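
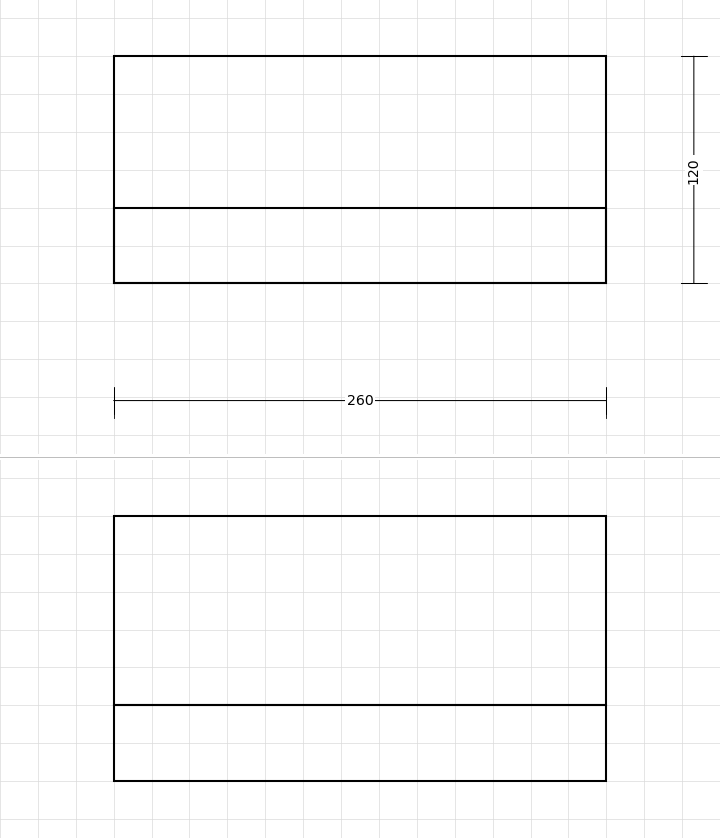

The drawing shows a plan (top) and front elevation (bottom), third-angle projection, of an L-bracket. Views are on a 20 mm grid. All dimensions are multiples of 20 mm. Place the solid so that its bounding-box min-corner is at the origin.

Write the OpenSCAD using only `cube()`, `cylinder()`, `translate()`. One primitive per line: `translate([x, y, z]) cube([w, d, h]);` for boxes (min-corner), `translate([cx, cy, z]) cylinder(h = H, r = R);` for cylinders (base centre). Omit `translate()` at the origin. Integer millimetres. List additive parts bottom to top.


cube([260, 120, 40]);
translate([0, 0, 40]) cube([260, 40, 100]);


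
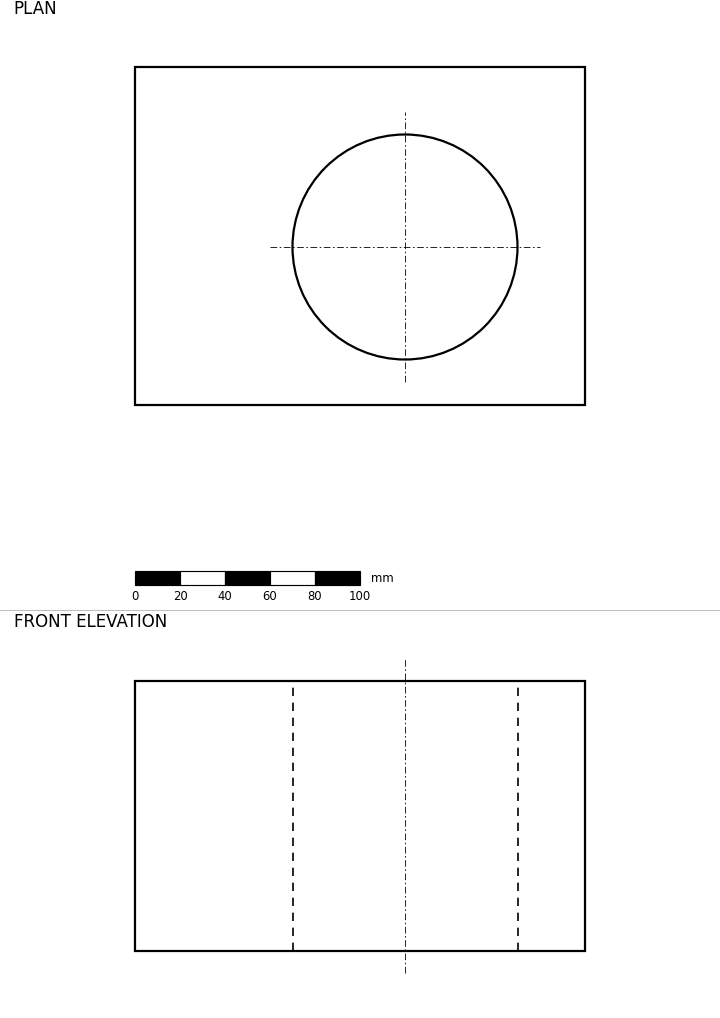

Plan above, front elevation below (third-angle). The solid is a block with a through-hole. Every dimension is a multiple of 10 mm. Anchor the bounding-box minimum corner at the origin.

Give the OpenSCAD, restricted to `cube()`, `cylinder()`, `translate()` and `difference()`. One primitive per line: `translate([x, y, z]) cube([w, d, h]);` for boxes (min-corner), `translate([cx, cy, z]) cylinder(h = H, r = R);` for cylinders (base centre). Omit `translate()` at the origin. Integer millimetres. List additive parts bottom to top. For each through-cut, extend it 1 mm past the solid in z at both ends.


difference() {
  cube([200, 150, 120]);
  translate([120, 70, -1]) cylinder(h = 122, r = 50);
}


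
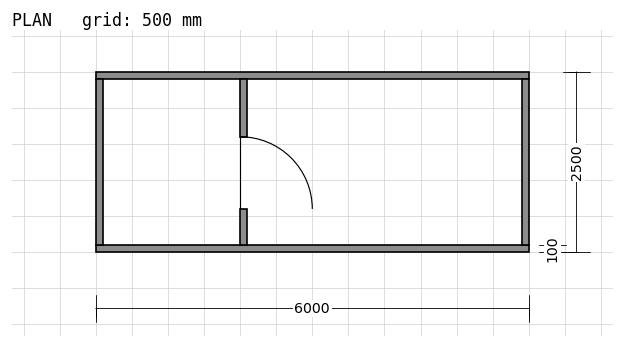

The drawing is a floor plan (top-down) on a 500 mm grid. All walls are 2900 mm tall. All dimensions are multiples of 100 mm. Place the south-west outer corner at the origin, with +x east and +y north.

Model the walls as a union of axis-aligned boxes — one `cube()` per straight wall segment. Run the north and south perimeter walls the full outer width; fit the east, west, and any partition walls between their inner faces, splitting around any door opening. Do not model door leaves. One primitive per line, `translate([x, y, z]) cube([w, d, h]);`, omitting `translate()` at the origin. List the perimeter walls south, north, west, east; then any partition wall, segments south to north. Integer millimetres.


cube([6000, 100, 2900]);
translate([0, 2400, 0]) cube([6000, 100, 2900]);
translate([0, 100, 0]) cube([100, 2300, 2900]);
translate([5900, 100, 0]) cube([100, 2300, 2900]);
translate([2000, 100, 0]) cube([100, 500, 2900]);
translate([2000, 1600, 0]) cube([100, 800, 2900]);


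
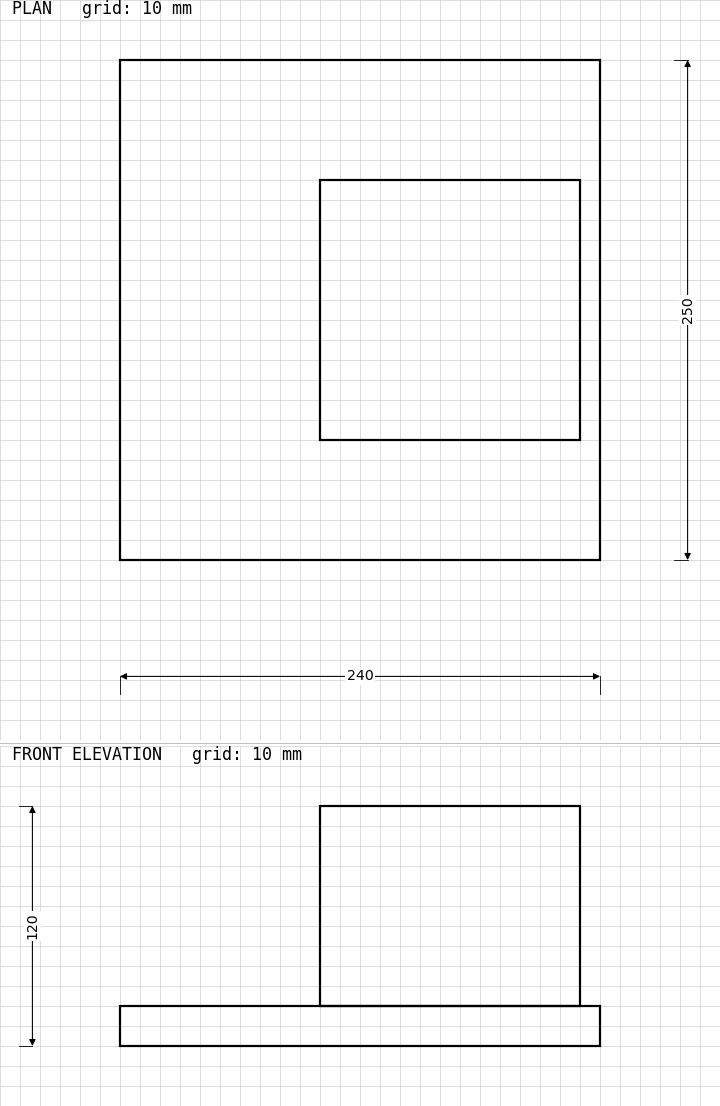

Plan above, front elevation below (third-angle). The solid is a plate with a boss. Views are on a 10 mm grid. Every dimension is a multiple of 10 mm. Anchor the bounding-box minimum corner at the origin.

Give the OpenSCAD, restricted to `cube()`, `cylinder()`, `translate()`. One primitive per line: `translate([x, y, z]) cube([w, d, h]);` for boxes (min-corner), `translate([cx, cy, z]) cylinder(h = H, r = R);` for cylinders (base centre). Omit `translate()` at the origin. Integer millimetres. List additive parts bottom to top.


cube([240, 250, 20]);
translate([100, 60, 20]) cube([130, 130, 100]);


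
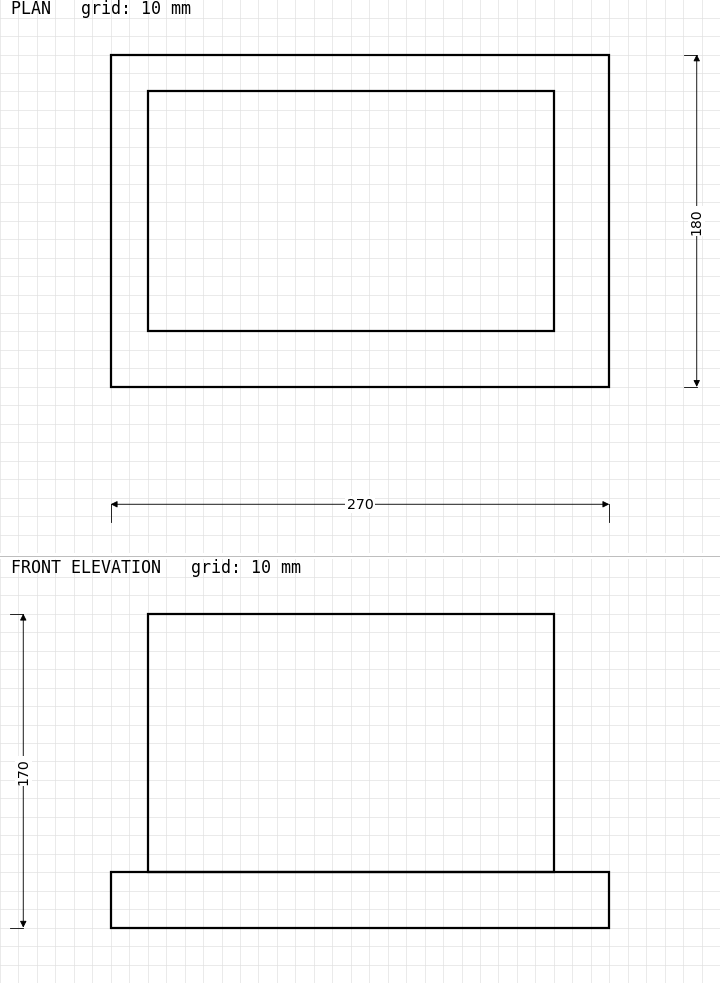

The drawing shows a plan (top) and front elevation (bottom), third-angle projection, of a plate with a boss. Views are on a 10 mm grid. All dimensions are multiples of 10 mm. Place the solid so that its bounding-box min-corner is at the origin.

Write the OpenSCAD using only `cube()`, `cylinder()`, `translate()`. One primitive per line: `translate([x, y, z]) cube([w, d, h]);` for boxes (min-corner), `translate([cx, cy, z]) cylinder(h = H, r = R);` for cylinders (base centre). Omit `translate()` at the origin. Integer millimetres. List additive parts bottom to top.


cube([270, 180, 30]);
translate([20, 30, 30]) cube([220, 130, 140]);


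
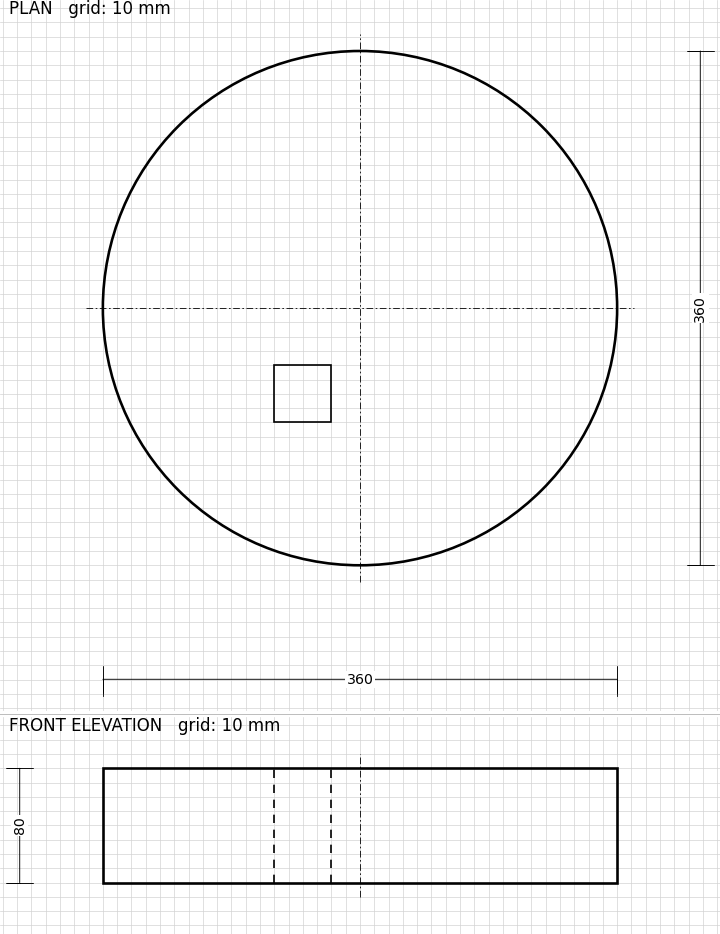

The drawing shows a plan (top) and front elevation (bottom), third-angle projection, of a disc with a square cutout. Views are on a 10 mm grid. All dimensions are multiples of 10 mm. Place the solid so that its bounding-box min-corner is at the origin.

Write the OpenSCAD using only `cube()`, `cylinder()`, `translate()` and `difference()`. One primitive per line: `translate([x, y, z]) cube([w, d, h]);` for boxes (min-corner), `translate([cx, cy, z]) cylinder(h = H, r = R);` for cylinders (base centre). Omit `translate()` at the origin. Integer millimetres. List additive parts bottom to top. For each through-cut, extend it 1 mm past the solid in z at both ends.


difference() {
  translate([180, 180, 0]) cylinder(h = 80, r = 180);
  translate([120, 100, -1]) cube([40, 40, 82]);
}


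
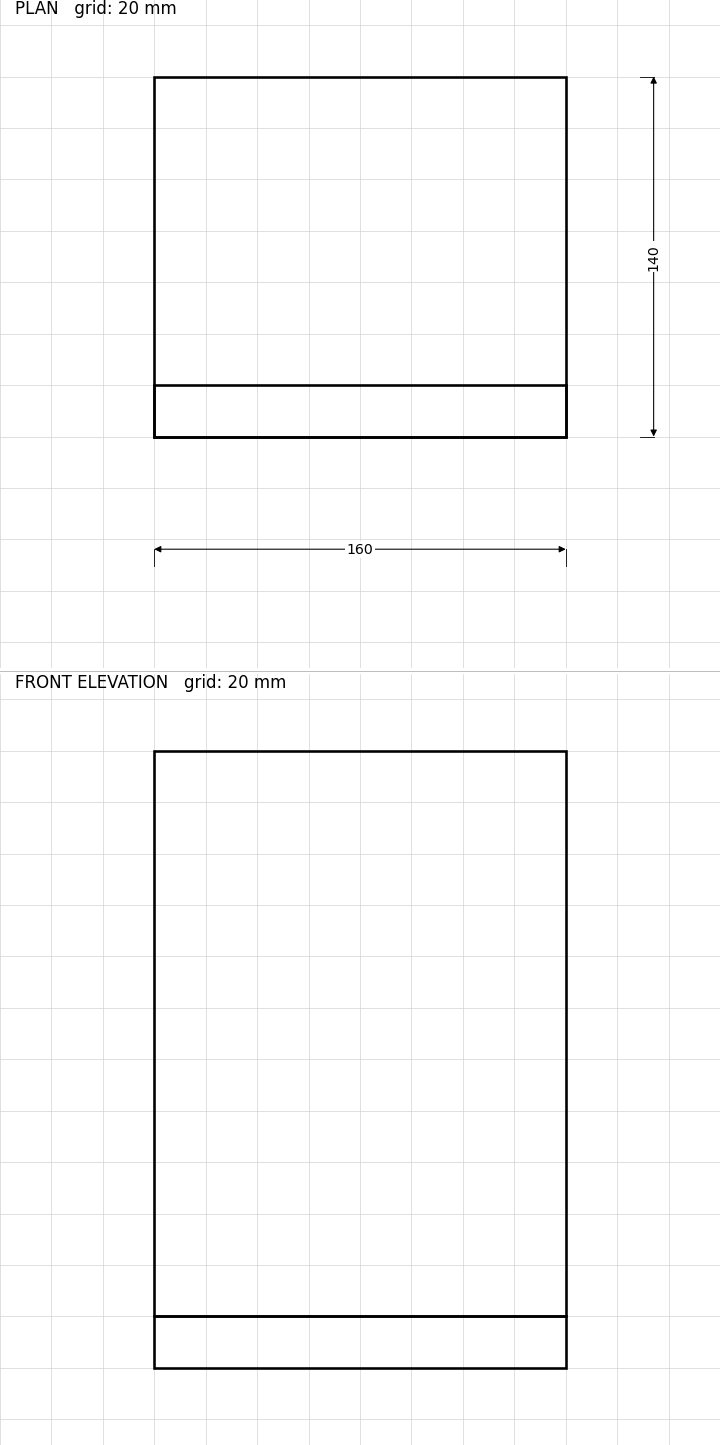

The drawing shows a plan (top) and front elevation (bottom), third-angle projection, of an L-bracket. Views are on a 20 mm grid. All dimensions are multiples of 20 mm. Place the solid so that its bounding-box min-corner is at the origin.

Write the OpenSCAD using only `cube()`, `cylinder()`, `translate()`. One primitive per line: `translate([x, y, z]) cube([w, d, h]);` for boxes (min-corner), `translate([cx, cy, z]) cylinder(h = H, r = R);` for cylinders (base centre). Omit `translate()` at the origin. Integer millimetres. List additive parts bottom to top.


cube([160, 140, 20]);
translate([0, 0, 20]) cube([160, 20, 220]);


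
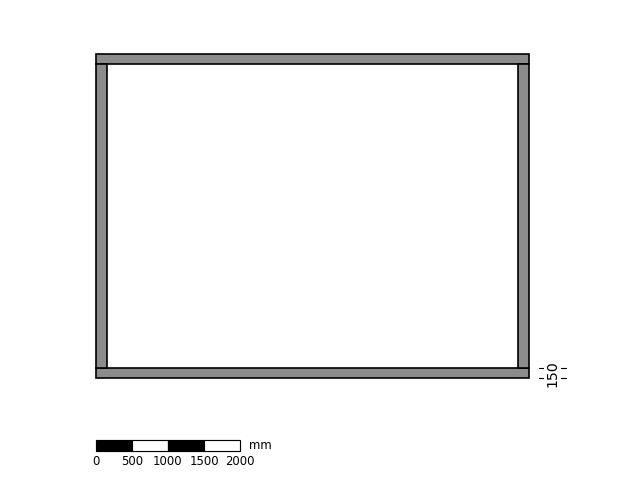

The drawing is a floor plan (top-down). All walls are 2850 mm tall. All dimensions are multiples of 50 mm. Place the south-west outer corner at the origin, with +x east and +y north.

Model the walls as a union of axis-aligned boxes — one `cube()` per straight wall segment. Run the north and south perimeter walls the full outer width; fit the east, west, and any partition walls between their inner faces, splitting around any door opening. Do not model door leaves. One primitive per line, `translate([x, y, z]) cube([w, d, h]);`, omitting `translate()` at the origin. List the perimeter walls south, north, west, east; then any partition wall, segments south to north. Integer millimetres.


cube([6000, 150, 2850]);
translate([0, 4350, 0]) cube([6000, 150, 2850]);
translate([0, 150, 0]) cube([150, 4200, 2850]);
translate([5850, 150, 0]) cube([150, 4200, 2850]);


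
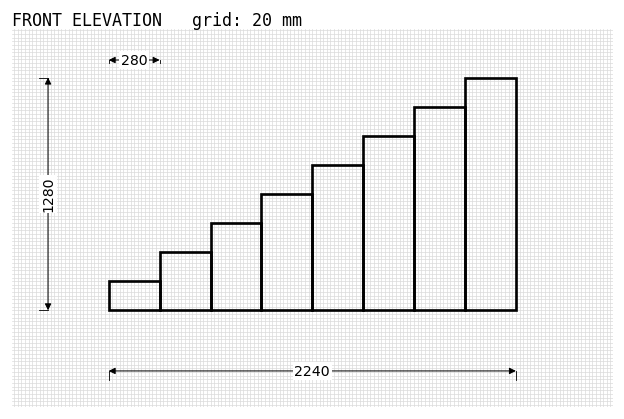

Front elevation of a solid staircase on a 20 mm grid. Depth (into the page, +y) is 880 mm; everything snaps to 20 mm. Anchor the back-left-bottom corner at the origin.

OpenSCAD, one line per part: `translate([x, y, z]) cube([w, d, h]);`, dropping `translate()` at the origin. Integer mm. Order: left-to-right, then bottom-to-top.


cube([280, 880, 160]);
translate([280, 0, 0]) cube([280, 880, 320]);
translate([560, 0, 0]) cube([280, 880, 480]);
translate([840, 0, 0]) cube([280, 880, 640]);
translate([1120, 0, 0]) cube([280, 880, 800]);
translate([1400, 0, 0]) cube([280, 880, 960]);
translate([1680, 0, 0]) cube([280, 880, 1120]);
translate([1960, 0, 0]) cube([280, 880, 1280]);


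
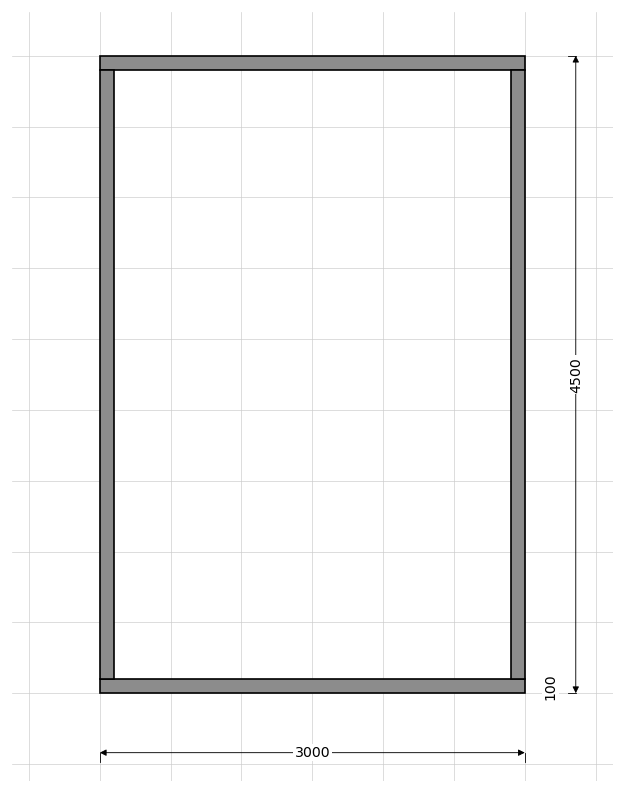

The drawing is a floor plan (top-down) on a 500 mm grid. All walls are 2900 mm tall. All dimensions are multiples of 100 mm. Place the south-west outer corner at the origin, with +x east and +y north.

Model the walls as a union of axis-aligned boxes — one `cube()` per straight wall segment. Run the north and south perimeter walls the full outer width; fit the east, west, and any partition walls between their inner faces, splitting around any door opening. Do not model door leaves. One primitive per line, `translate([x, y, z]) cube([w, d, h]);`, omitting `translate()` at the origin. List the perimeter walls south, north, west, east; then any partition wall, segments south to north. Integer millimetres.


cube([3000, 100, 2900]);
translate([0, 4400, 0]) cube([3000, 100, 2900]);
translate([0, 100, 0]) cube([100, 4300, 2900]);
translate([2900, 100, 0]) cube([100, 4300, 2900]);


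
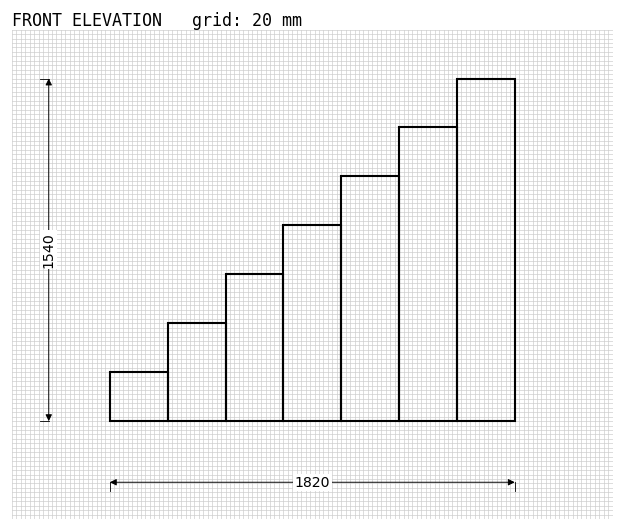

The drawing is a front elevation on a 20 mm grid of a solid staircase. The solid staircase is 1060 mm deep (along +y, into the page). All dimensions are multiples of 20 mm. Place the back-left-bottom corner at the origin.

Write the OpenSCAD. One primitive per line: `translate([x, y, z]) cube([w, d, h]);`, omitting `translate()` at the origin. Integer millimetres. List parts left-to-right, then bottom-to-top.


cube([260, 1060, 220]);
translate([260, 0, 0]) cube([260, 1060, 440]);
translate([520, 0, 0]) cube([260, 1060, 660]);
translate([780, 0, 0]) cube([260, 1060, 880]);
translate([1040, 0, 0]) cube([260, 1060, 1100]);
translate([1300, 0, 0]) cube([260, 1060, 1320]);
translate([1560, 0, 0]) cube([260, 1060, 1540]);


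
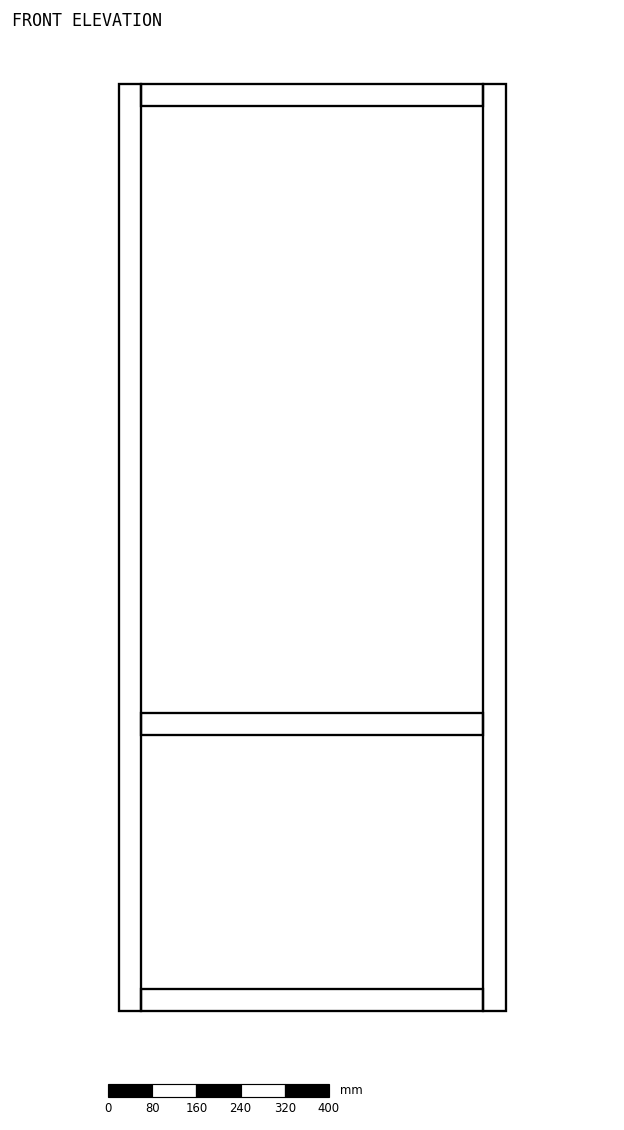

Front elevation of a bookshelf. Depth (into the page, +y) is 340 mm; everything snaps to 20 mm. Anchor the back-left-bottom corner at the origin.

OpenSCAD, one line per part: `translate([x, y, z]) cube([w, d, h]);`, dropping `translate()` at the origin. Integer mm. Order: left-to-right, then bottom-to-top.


cube([40, 340, 1680]);
translate([40, 0, 0]) cube([620, 340, 40]);
translate([40, 0, 500]) cube([620, 340, 40]);
translate([40, 0, 1640]) cube([620, 340, 40]);
translate([660, 0, 0]) cube([40, 340, 1680]);


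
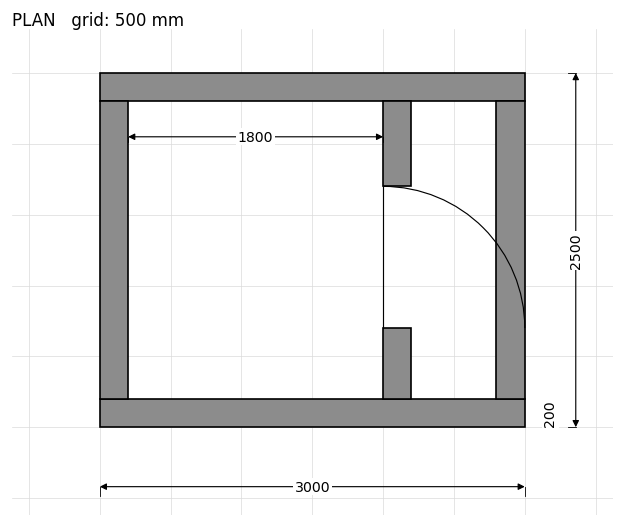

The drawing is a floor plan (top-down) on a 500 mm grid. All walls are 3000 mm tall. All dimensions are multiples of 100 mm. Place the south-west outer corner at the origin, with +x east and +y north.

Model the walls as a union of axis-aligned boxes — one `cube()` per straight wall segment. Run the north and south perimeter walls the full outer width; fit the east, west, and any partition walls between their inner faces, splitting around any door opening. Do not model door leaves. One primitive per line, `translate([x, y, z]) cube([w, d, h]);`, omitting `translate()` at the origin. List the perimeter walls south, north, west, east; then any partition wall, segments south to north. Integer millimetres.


cube([3000, 200, 3000]);
translate([0, 2300, 0]) cube([3000, 200, 3000]);
translate([0, 200, 0]) cube([200, 2100, 3000]);
translate([2800, 200, 0]) cube([200, 2100, 3000]);
translate([2000, 200, 0]) cube([200, 500, 3000]);
translate([2000, 1700, 0]) cube([200, 600, 3000]);


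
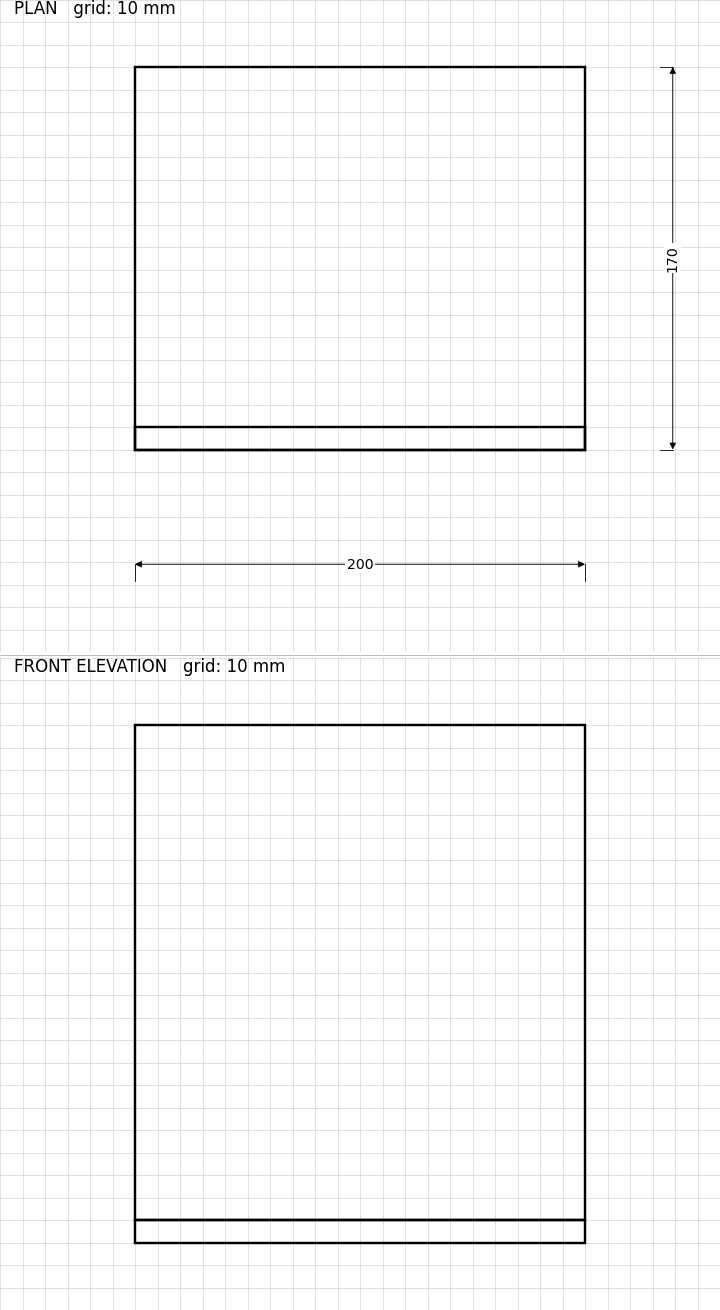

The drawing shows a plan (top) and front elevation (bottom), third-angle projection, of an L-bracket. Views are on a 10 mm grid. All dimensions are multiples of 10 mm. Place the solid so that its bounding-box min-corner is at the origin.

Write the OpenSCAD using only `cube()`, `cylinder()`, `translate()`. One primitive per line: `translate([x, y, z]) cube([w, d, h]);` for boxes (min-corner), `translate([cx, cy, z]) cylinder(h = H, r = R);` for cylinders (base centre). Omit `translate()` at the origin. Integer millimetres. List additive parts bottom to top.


cube([200, 170, 10]);
translate([0, 0, 10]) cube([200, 10, 220]);


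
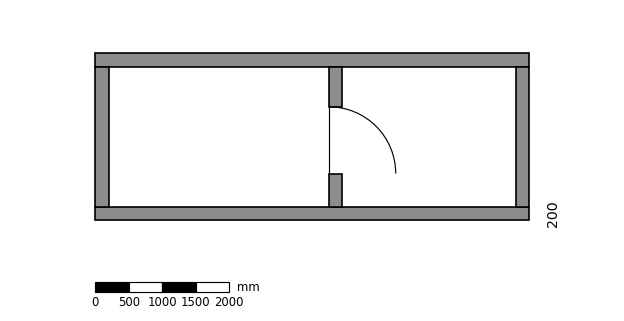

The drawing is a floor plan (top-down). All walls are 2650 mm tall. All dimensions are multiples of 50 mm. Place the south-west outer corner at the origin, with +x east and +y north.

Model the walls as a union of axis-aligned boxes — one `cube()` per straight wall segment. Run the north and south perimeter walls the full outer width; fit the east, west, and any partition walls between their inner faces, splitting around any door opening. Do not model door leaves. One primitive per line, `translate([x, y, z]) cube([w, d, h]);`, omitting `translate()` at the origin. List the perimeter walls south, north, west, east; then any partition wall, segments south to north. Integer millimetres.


cube([6500, 200, 2650]);
translate([0, 2300, 0]) cube([6500, 200, 2650]);
translate([0, 200, 0]) cube([200, 2100, 2650]);
translate([6300, 200, 0]) cube([200, 2100, 2650]);
translate([3500, 200, 0]) cube([200, 500, 2650]);
translate([3500, 1700, 0]) cube([200, 600, 2650]);


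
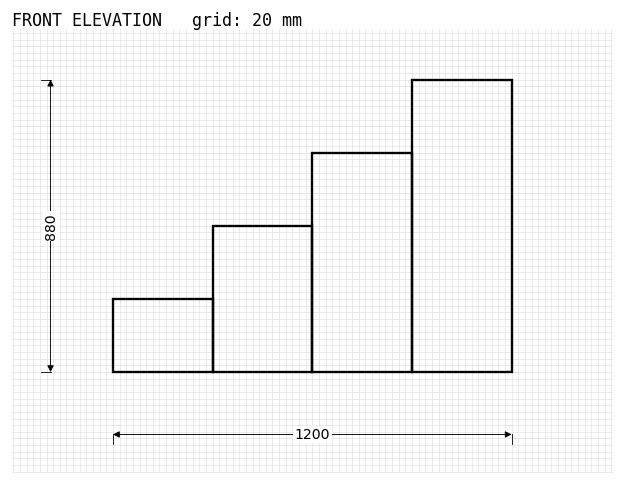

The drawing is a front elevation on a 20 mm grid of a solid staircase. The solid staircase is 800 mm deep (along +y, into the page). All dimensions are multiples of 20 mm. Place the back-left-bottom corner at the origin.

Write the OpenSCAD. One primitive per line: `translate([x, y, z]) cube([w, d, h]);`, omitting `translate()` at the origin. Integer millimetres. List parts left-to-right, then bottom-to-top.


cube([300, 800, 220]);
translate([300, 0, 0]) cube([300, 800, 440]);
translate([600, 0, 0]) cube([300, 800, 660]);
translate([900, 0, 0]) cube([300, 800, 880]);


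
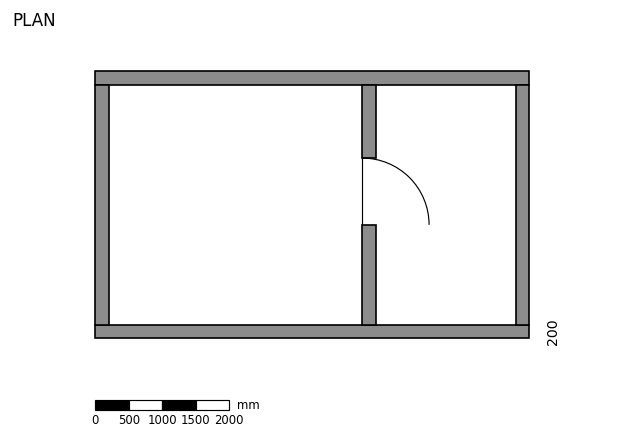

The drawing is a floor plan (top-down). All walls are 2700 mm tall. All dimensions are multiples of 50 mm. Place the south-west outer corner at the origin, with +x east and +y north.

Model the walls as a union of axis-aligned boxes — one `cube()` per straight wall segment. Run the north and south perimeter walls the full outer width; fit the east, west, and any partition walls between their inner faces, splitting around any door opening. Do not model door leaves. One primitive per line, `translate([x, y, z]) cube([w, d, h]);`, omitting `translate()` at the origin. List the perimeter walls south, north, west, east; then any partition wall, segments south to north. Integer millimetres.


cube([6500, 200, 2700]);
translate([0, 3800, 0]) cube([6500, 200, 2700]);
translate([0, 200, 0]) cube([200, 3600, 2700]);
translate([6300, 200, 0]) cube([200, 3600, 2700]);
translate([4000, 200, 0]) cube([200, 1500, 2700]);
translate([4000, 2700, 0]) cube([200, 1100, 2700]);


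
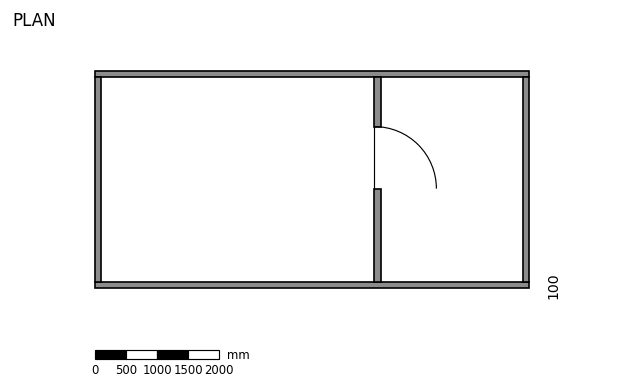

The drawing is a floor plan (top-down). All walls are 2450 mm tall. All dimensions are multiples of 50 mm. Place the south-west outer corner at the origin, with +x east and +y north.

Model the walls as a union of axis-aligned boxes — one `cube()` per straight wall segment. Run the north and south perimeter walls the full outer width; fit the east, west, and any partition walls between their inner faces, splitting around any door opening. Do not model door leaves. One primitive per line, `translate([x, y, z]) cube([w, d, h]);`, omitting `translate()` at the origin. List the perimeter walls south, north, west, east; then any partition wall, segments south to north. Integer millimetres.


cube([7000, 100, 2450]);
translate([0, 3400, 0]) cube([7000, 100, 2450]);
translate([0, 100, 0]) cube([100, 3300, 2450]);
translate([6900, 100, 0]) cube([100, 3300, 2450]);
translate([4500, 100, 0]) cube([100, 1500, 2450]);
translate([4500, 2600, 0]) cube([100, 800, 2450]);


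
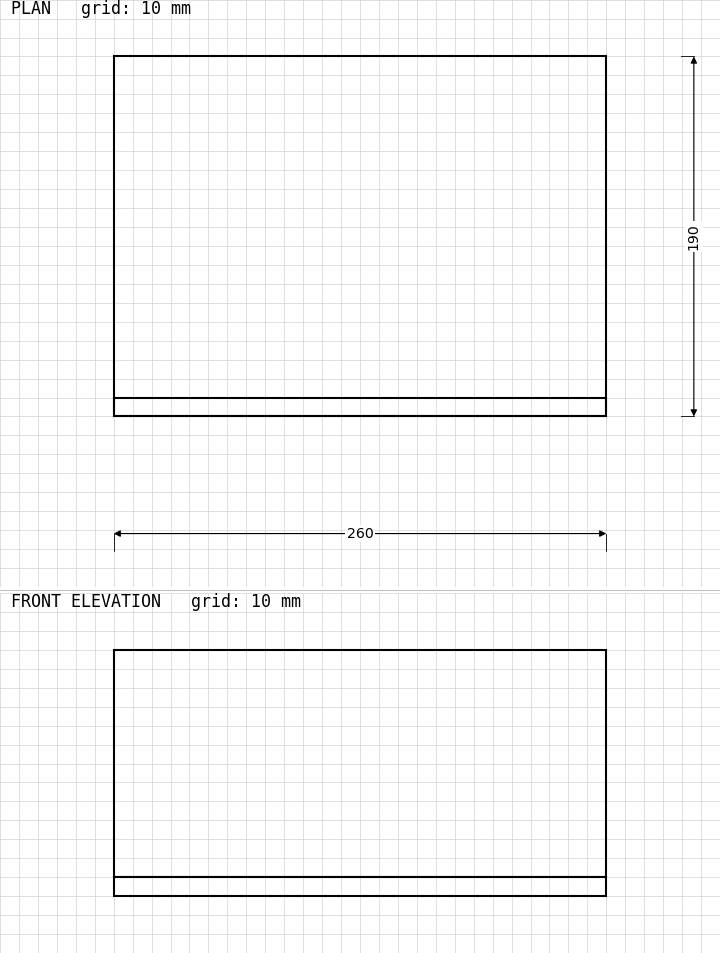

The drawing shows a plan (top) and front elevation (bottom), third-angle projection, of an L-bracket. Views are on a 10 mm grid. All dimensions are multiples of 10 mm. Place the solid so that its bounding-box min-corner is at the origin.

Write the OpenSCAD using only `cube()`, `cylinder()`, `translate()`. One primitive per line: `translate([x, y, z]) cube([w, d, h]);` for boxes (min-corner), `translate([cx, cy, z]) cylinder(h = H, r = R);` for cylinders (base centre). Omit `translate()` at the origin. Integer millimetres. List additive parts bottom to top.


cube([260, 190, 10]);
translate([0, 0, 10]) cube([260, 10, 120]);


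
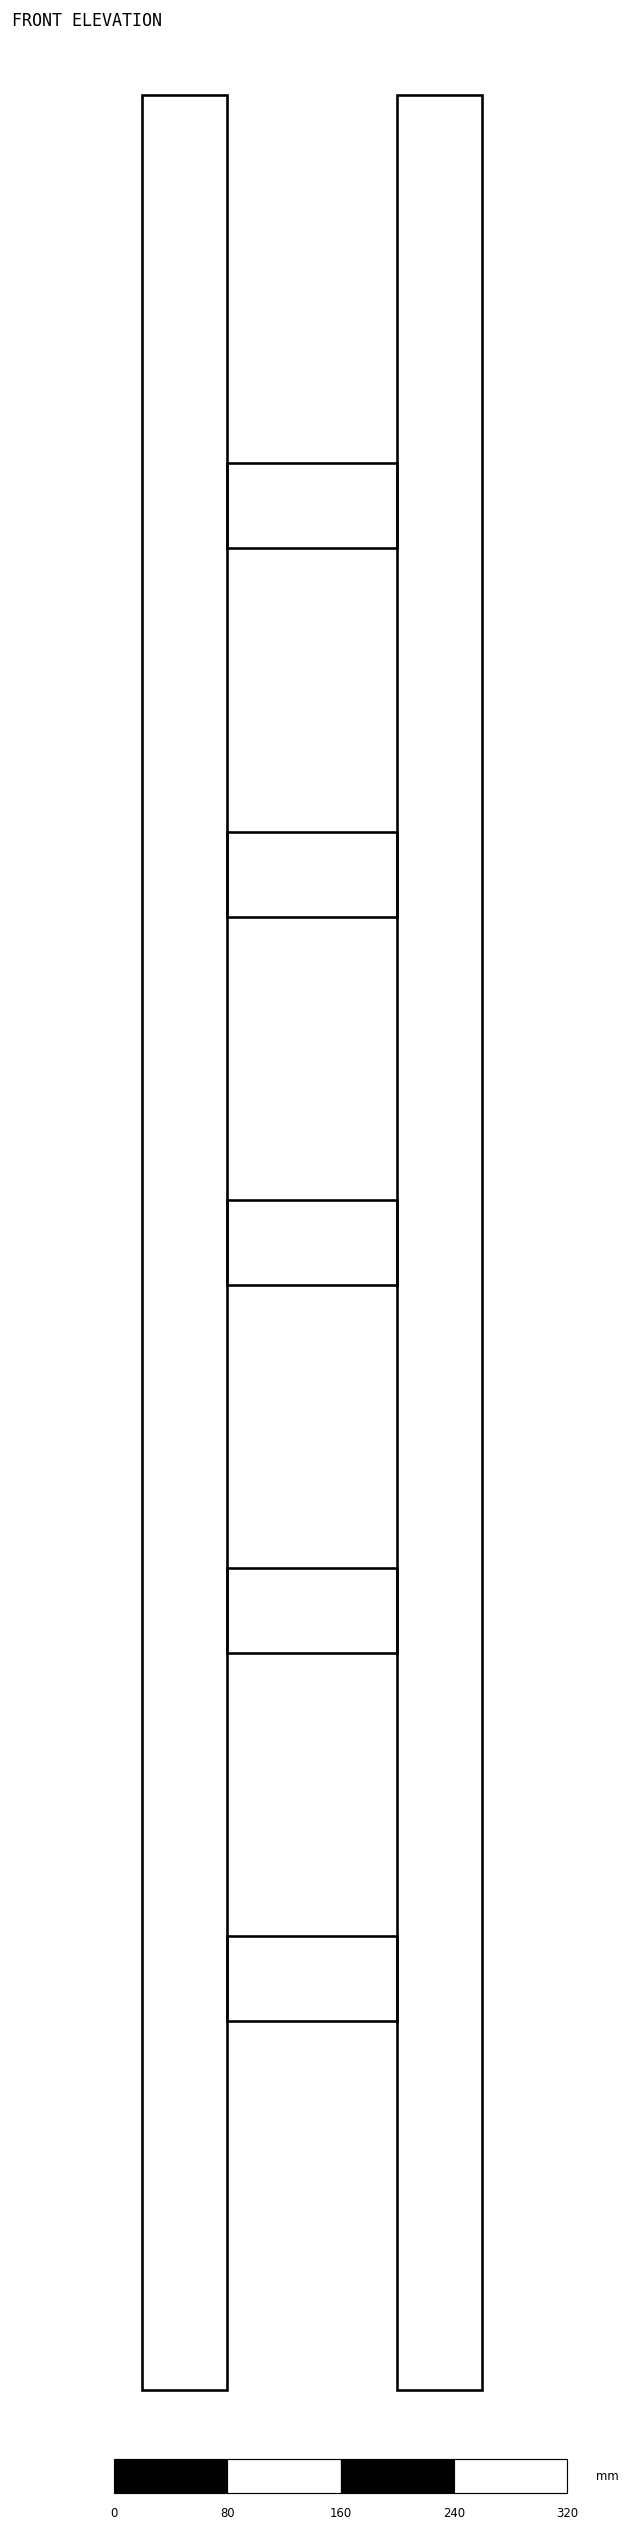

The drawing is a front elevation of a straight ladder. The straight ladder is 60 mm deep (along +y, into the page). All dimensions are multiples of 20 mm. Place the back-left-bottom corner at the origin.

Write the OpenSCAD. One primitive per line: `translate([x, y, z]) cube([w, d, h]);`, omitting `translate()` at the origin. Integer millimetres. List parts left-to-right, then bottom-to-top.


cube([60, 60, 1620]);
translate([60, 0, 260]) cube([120, 60, 60]);
translate([60, 0, 520]) cube([120, 60, 60]);
translate([60, 0, 780]) cube([120, 60, 60]);
translate([60, 0, 1040]) cube([120, 60, 60]);
translate([60, 0, 1300]) cube([120, 60, 60]);
translate([180, 0, 0]) cube([60, 60, 1620]);


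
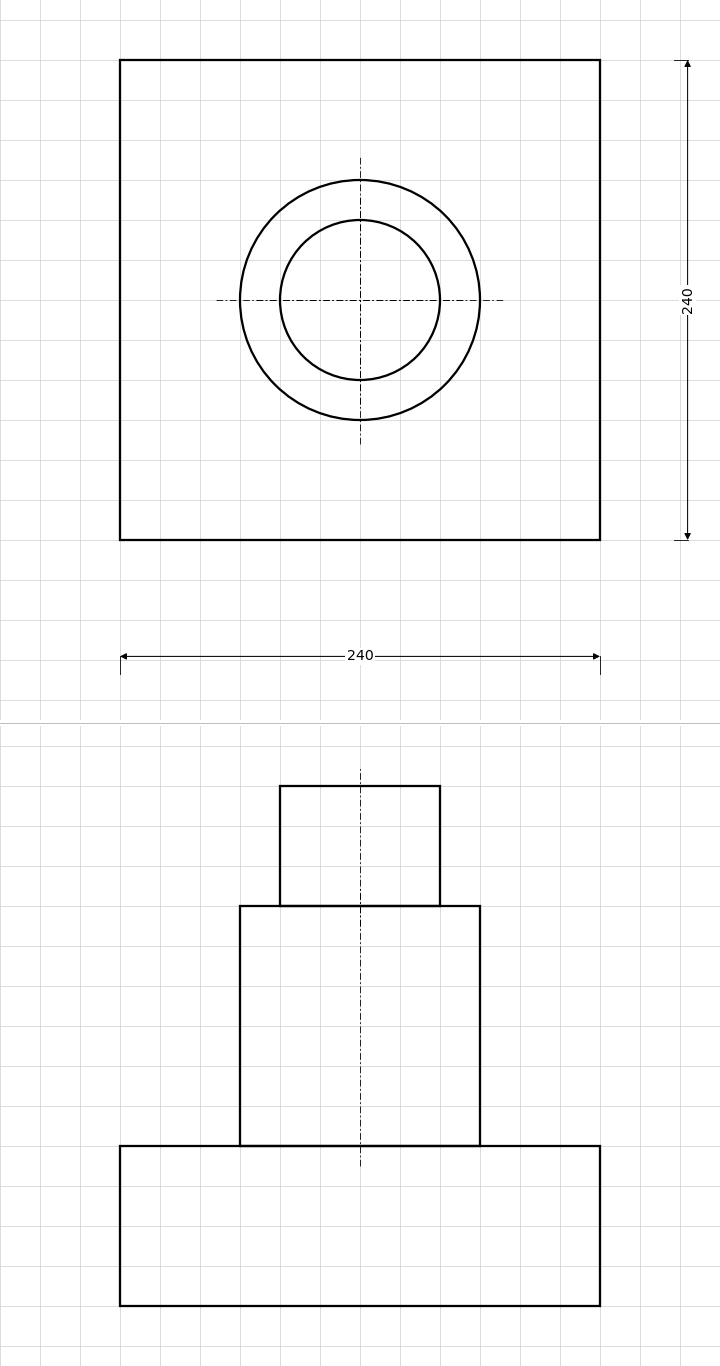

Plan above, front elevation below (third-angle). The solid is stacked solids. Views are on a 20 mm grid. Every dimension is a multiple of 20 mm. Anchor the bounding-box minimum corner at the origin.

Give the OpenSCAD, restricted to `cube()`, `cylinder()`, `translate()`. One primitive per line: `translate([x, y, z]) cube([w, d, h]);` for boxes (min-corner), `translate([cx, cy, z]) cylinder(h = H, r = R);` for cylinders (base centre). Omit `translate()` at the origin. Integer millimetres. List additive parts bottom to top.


cube([240, 240, 80]);
translate([120, 120, 80]) cylinder(h = 120, r = 60);
translate([120, 120, 200]) cylinder(h = 60, r = 40);


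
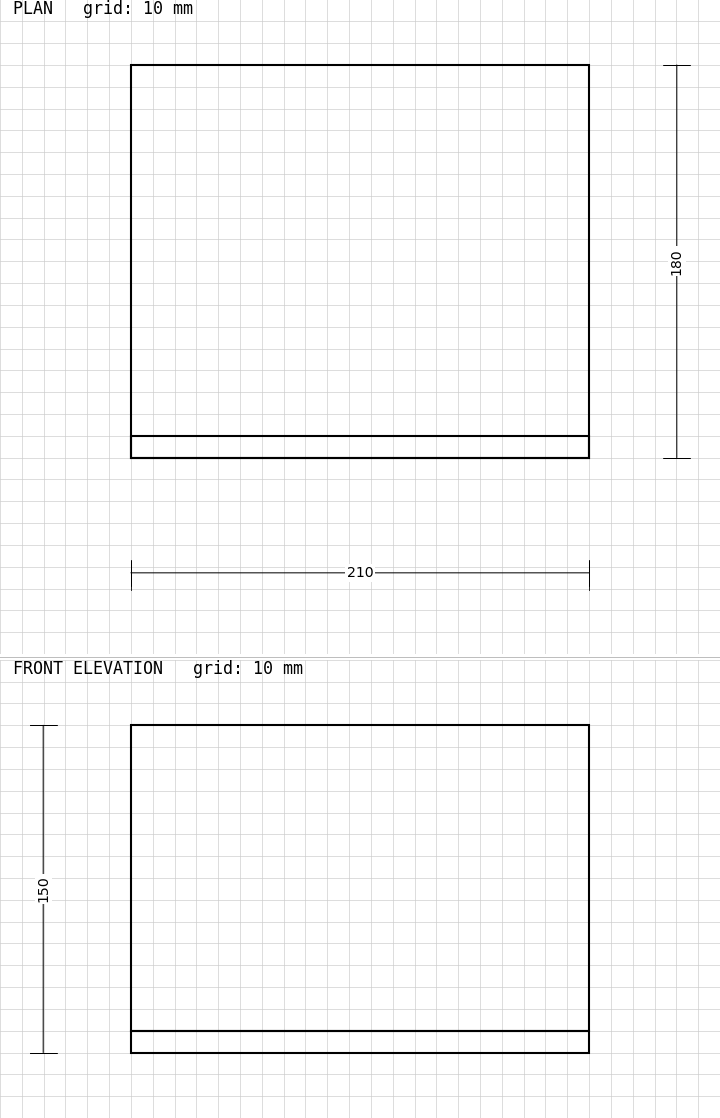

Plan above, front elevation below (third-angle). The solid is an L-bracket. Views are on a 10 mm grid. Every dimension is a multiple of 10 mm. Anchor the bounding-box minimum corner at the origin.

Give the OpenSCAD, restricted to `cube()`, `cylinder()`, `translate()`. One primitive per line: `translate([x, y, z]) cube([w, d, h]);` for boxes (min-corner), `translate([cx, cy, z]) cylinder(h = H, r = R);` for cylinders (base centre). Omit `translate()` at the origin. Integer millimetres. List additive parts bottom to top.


cube([210, 180, 10]);
translate([0, 0, 10]) cube([210, 10, 140]);


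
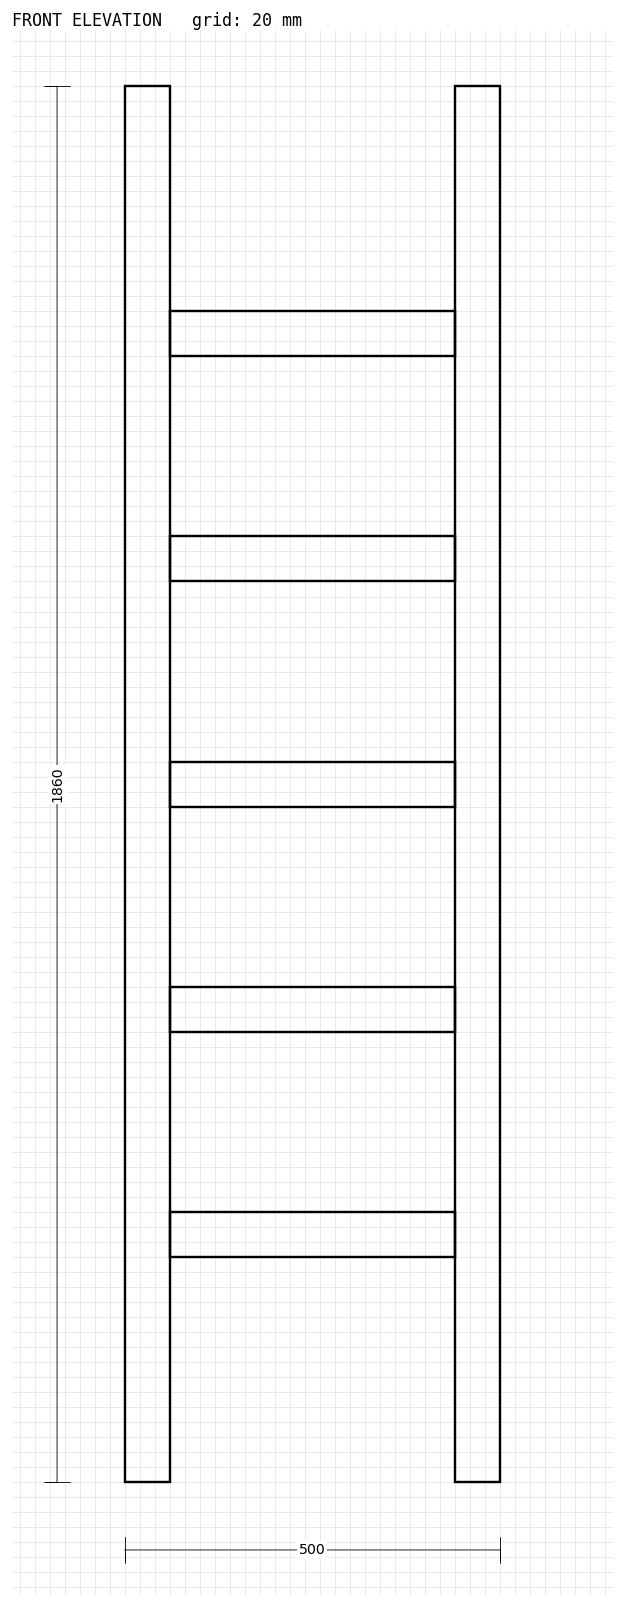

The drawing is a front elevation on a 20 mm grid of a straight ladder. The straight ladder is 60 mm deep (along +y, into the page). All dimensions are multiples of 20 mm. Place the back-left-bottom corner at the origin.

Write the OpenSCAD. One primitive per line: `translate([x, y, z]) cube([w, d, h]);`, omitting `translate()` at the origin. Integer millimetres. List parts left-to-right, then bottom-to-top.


cube([60, 60, 1860]);
translate([60, 0, 300]) cube([380, 60, 60]);
translate([60, 0, 600]) cube([380, 60, 60]);
translate([60, 0, 900]) cube([380, 60, 60]);
translate([60, 0, 1200]) cube([380, 60, 60]);
translate([60, 0, 1500]) cube([380, 60, 60]);
translate([440, 0, 0]) cube([60, 60, 1860]);


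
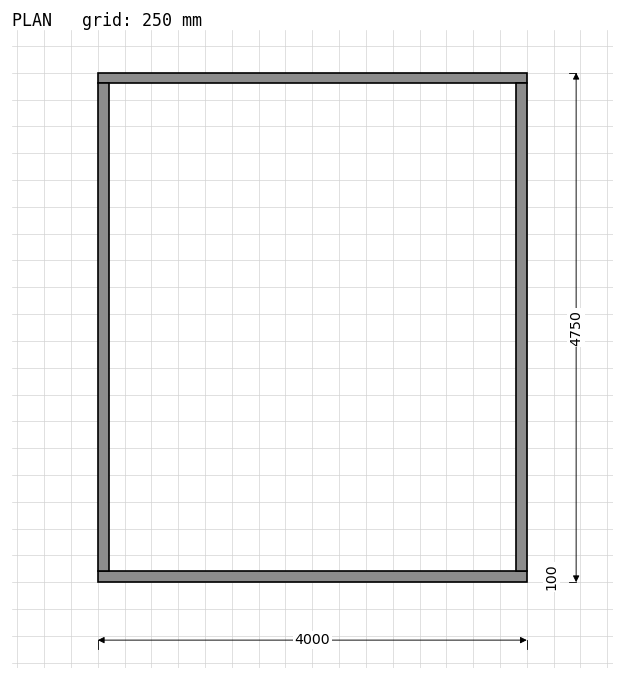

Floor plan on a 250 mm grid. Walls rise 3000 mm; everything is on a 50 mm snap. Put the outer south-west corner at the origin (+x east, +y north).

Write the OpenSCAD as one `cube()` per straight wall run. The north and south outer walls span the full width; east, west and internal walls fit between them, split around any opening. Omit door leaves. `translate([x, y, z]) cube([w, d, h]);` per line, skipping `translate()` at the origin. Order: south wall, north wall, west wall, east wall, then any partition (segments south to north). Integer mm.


cube([4000, 100, 3000]);
translate([0, 4650, 0]) cube([4000, 100, 3000]);
translate([0, 100, 0]) cube([100, 4550, 3000]);
translate([3900, 100, 0]) cube([100, 4550, 3000]);


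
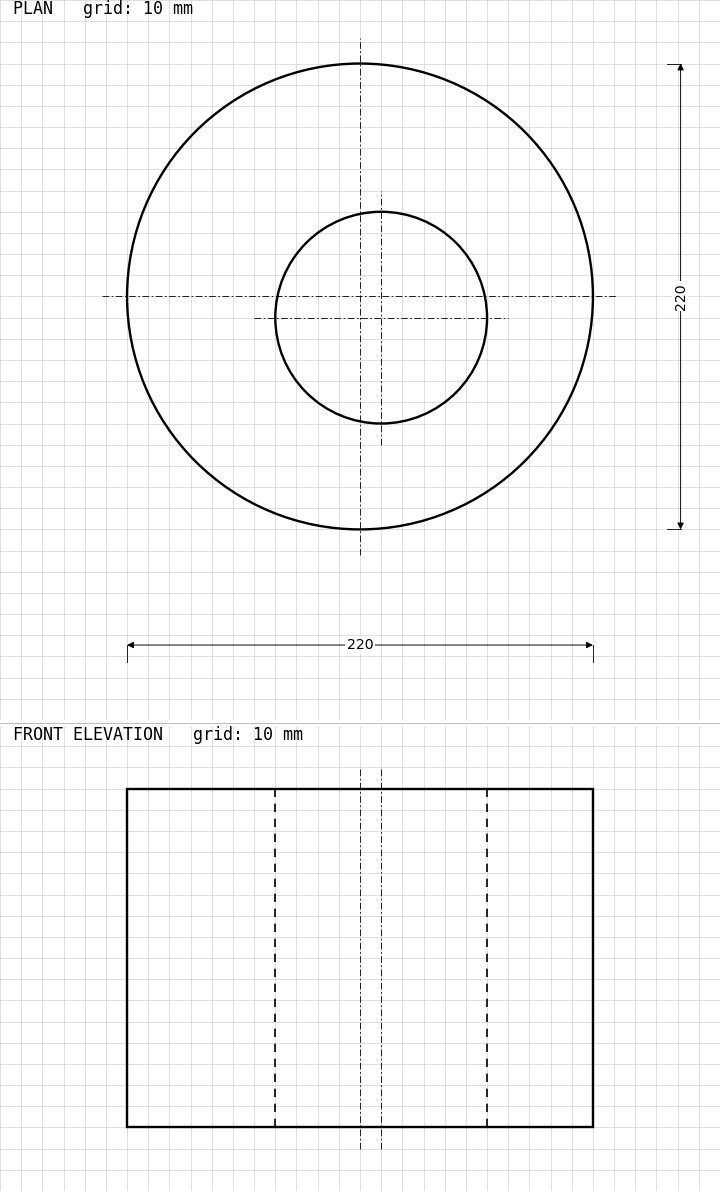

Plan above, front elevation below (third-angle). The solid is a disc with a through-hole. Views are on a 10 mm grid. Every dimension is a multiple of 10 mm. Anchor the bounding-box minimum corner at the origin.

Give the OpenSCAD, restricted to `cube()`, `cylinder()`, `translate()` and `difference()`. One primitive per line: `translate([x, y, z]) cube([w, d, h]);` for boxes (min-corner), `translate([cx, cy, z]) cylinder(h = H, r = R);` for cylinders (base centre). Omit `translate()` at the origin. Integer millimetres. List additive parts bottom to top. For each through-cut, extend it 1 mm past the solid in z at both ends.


difference() {
  translate([110, 110, 0]) cylinder(h = 160, r = 110);
  translate([120, 100, -1]) cylinder(h = 162, r = 50);
}


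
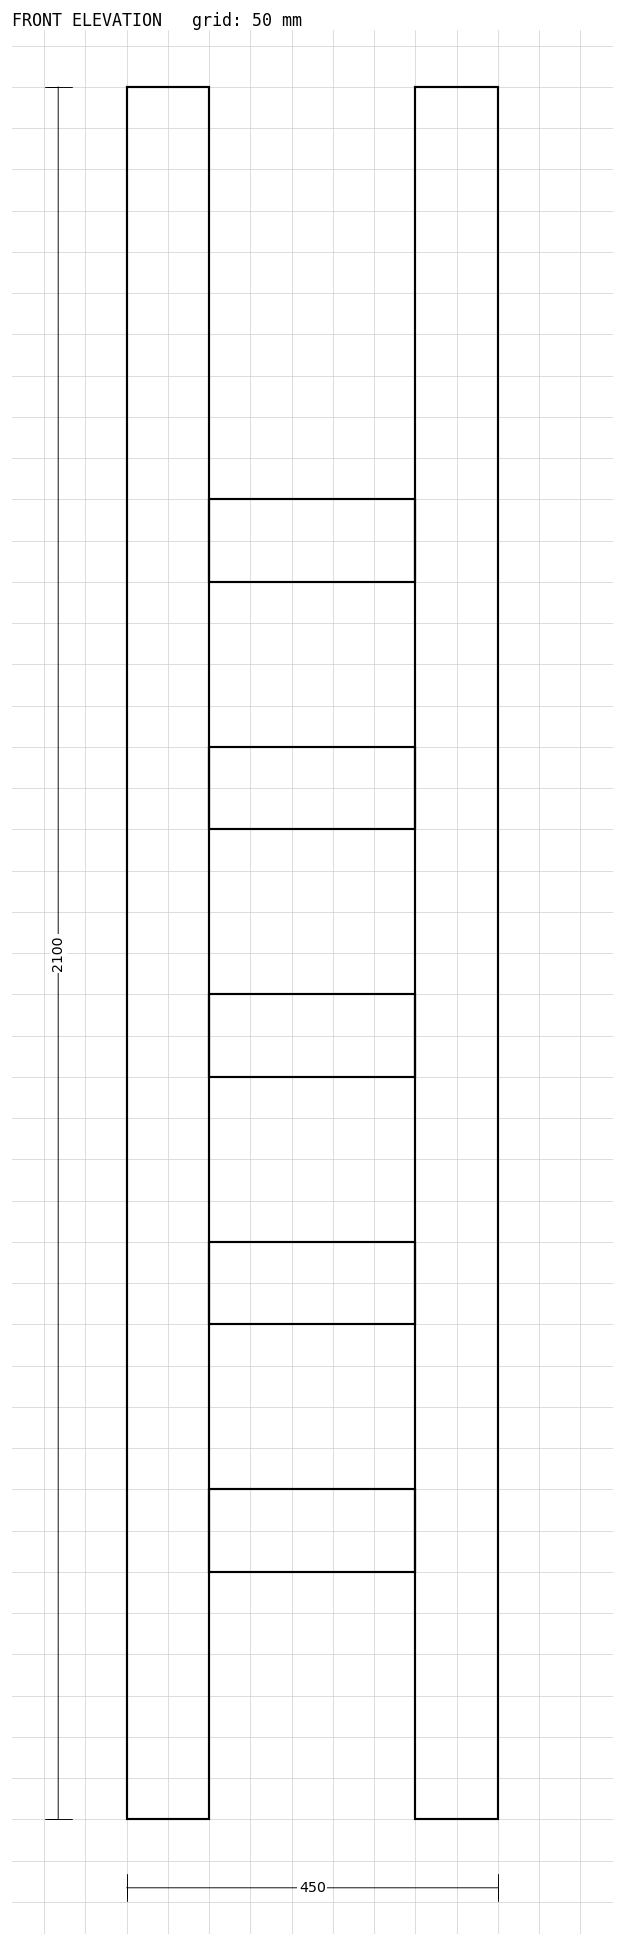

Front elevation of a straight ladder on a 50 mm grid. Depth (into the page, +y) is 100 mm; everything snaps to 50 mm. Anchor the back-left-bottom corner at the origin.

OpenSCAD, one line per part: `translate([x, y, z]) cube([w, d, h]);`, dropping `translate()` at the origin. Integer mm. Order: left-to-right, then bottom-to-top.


cube([100, 100, 2100]);
translate([100, 0, 300]) cube([250, 100, 100]);
translate([100, 0, 600]) cube([250, 100, 100]);
translate([100, 0, 900]) cube([250, 100, 100]);
translate([100, 0, 1200]) cube([250, 100, 100]);
translate([100, 0, 1500]) cube([250, 100, 100]);
translate([350, 0, 0]) cube([100, 100, 2100]);


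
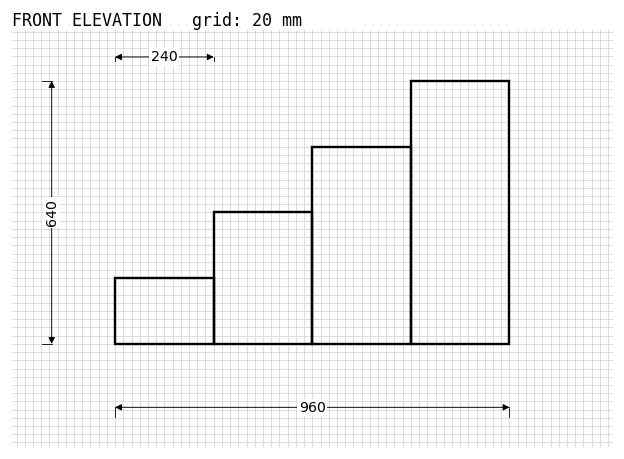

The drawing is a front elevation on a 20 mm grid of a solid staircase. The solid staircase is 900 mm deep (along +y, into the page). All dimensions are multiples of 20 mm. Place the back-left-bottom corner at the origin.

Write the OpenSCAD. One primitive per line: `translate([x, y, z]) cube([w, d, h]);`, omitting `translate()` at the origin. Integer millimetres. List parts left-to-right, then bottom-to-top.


cube([240, 900, 160]);
translate([240, 0, 0]) cube([240, 900, 320]);
translate([480, 0, 0]) cube([240, 900, 480]);
translate([720, 0, 0]) cube([240, 900, 640]);


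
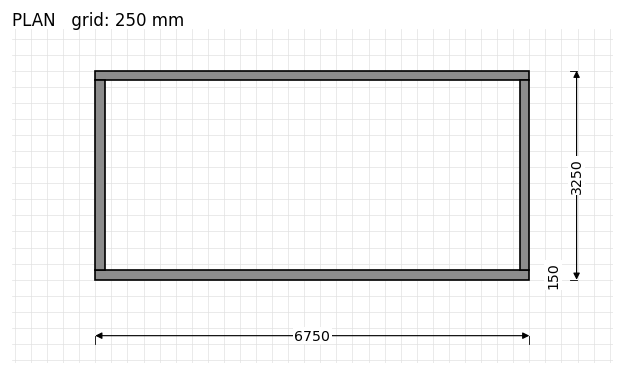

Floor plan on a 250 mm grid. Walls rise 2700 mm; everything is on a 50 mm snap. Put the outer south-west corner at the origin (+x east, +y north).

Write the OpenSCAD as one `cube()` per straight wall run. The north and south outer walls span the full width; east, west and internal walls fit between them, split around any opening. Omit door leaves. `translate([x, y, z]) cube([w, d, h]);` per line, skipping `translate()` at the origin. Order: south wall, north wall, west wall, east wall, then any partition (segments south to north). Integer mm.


cube([6750, 150, 2700]);
translate([0, 3100, 0]) cube([6750, 150, 2700]);
translate([0, 150, 0]) cube([150, 2950, 2700]);
translate([6600, 150, 0]) cube([150, 2950, 2700]);


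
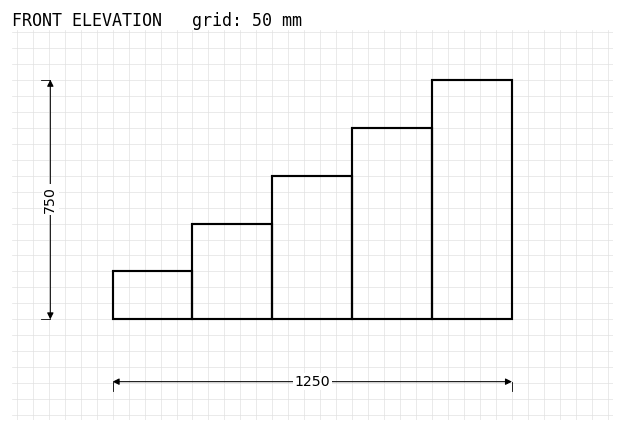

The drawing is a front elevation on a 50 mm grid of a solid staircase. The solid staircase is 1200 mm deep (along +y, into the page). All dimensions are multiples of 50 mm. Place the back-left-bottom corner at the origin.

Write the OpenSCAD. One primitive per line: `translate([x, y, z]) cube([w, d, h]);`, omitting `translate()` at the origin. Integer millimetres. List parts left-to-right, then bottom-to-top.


cube([250, 1200, 150]);
translate([250, 0, 0]) cube([250, 1200, 300]);
translate([500, 0, 0]) cube([250, 1200, 450]);
translate([750, 0, 0]) cube([250, 1200, 600]);
translate([1000, 0, 0]) cube([250, 1200, 750]);


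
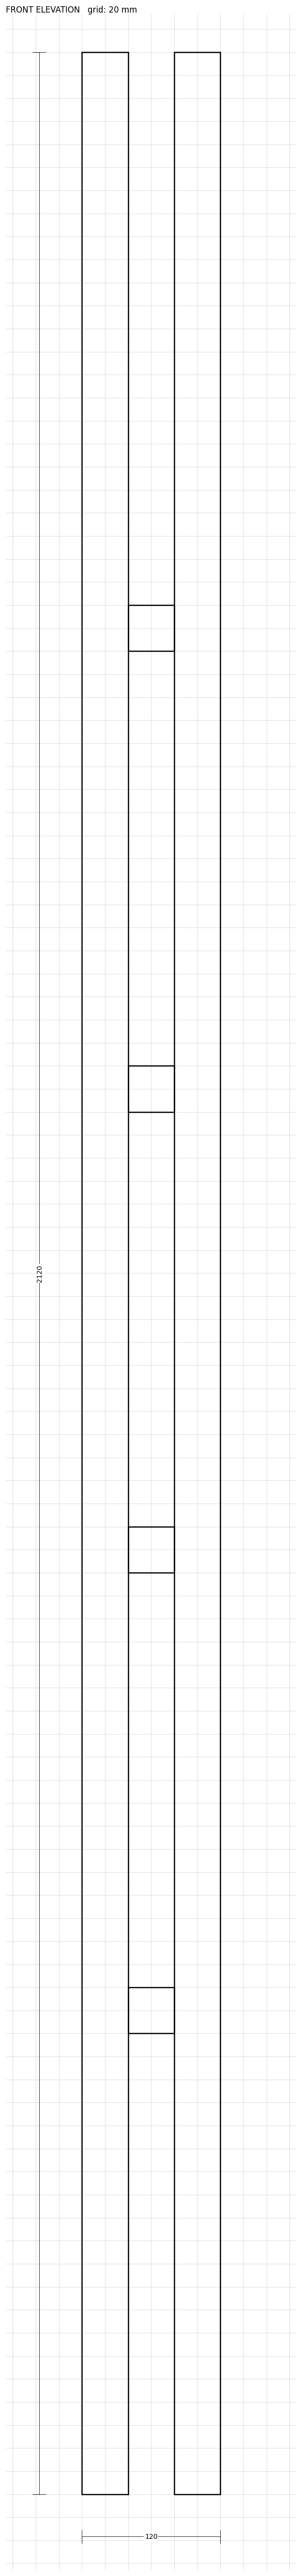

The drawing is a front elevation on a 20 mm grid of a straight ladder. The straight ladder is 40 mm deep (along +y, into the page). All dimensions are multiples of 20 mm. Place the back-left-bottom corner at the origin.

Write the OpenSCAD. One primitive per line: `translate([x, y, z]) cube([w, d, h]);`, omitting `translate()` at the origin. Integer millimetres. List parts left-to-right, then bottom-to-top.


cube([40, 40, 2120]);
translate([40, 0, 400]) cube([40, 40, 40]);
translate([40, 0, 800]) cube([40, 40, 40]);
translate([40, 0, 1200]) cube([40, 40, 40]);
translate([40, 0, 1600]) cube([40, 40, 40]);
translate([80, 0, 0]) cube([40, 40, 2120]);


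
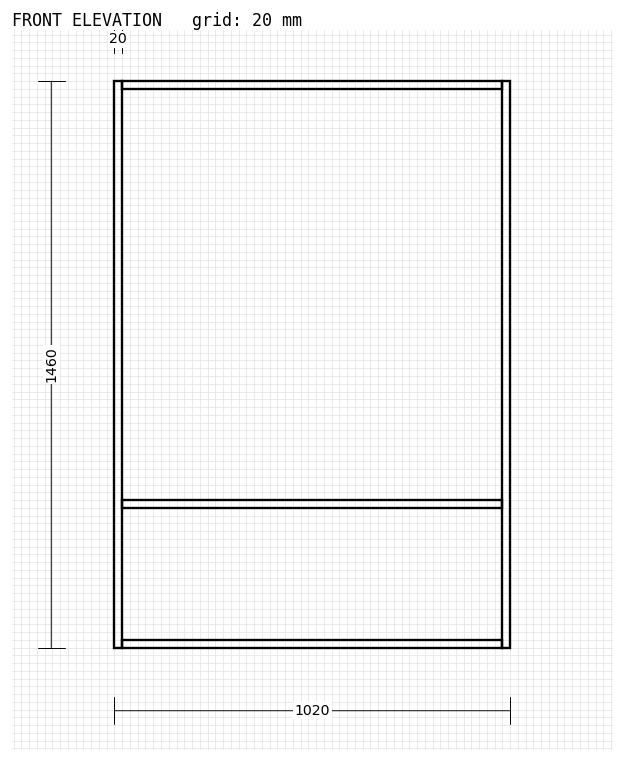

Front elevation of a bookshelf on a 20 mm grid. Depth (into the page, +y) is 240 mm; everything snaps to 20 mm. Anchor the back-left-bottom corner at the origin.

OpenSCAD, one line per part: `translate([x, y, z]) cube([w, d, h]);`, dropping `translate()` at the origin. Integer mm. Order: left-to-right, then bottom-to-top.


cube([20, 240, 1460]);
translate([20, 0, 0]) cube([980, 240, 20]);
translate([20, 0, 360]) cube([980, 240, 20]);
translate([20, 0, 1440]) cube([980, 240, 20]);
translate([1000, 0, 0]) cube([20, 240, 1460]);


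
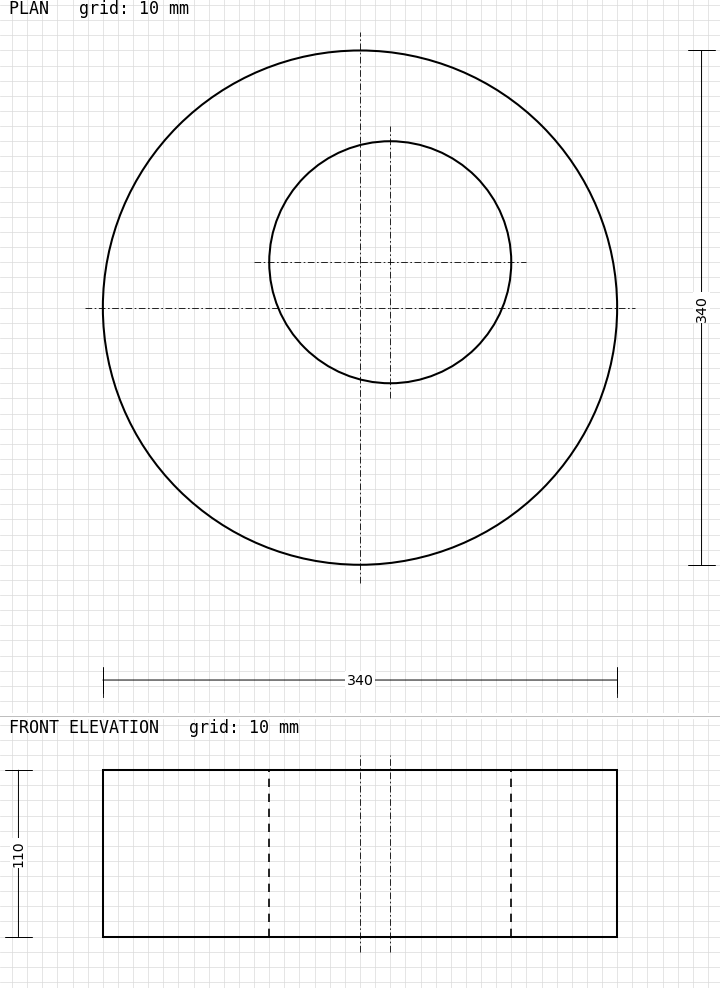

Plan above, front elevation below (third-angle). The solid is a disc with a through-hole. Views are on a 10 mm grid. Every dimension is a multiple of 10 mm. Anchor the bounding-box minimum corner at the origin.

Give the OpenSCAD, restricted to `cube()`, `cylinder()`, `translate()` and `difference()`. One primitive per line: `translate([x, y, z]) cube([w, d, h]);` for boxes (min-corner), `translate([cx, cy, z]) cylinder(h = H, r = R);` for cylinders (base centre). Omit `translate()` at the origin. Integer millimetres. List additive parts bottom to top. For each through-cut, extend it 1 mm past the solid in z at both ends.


difference() {
  translate([170, 170, 0]) cylinder(h = 110, r = 170);
  translate([190, 200, -1]) cylinder(h = 112, r = 80);
}


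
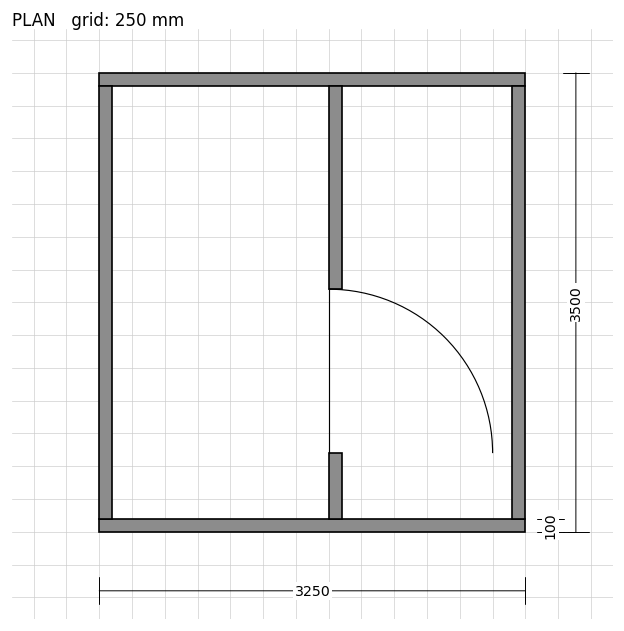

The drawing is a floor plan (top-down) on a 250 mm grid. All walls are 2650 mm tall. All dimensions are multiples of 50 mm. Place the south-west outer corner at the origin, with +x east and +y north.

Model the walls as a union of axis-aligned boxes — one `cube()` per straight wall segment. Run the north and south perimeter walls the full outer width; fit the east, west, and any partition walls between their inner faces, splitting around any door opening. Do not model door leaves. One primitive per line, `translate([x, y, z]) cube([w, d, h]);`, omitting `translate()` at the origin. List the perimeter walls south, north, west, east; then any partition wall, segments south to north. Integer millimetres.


cube([3250, 100, 2650]);
translate([0, 3400, 0]) cube([3250, 100, 2650]);
translate([0, 100, 0]) cube([100, 3300, 2650]);
translate([3150, 100, 0]) cube([100, 3300, 2650]);
translate([1750, 100, 0]) cube([100, 500, 2650]);
translate([1750, 1850, 0]) cube([100, 1550, 2650]);


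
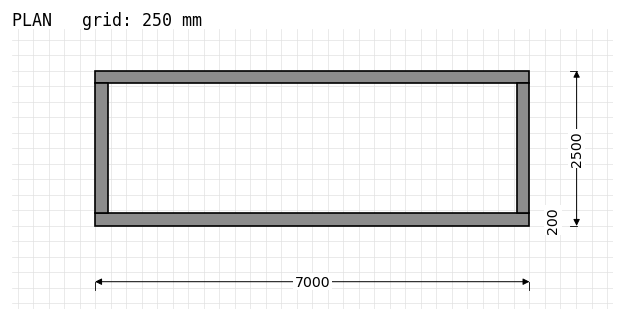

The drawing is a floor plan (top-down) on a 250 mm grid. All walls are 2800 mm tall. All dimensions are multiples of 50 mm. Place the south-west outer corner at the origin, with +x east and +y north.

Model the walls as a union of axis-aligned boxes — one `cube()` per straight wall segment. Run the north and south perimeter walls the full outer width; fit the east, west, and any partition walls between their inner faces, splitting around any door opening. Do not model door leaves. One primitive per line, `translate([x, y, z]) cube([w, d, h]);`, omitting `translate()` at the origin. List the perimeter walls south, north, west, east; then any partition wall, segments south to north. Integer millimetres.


cube([7000, 200, 2800]);
translate([0, 2300, 0]) cube([7000, 200, 2800]);
translate([0, 200, 0]) cube([200, 2100, 2800]);
translate([6800, 200, 0]) cube([200, 2100, 2800]);


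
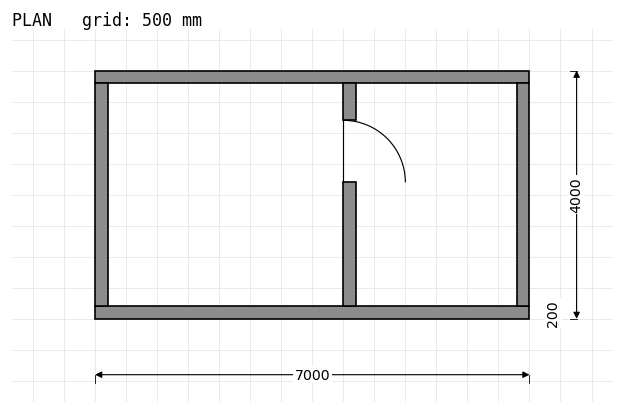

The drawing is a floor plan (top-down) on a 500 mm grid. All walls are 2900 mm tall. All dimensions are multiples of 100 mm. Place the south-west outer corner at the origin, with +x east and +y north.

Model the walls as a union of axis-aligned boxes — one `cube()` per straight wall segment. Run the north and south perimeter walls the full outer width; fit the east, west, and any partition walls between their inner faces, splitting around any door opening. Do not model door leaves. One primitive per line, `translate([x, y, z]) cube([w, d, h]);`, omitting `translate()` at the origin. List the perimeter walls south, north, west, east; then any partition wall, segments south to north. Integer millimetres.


cube([7000, 200, 2900]);
translate([0, 3800, 0]) cube([7000, 200, 2900]);
translate([0, 200, 0]) cube([200, 3600, 2900]);
translate([6800, 200, 0]) cube([200, 3600, 2900]);
translate([4000, 200, 0]) cube([200, 2000, 2900]);
translate([4000, 3200, 0]) cube([200, 600, 2900]);


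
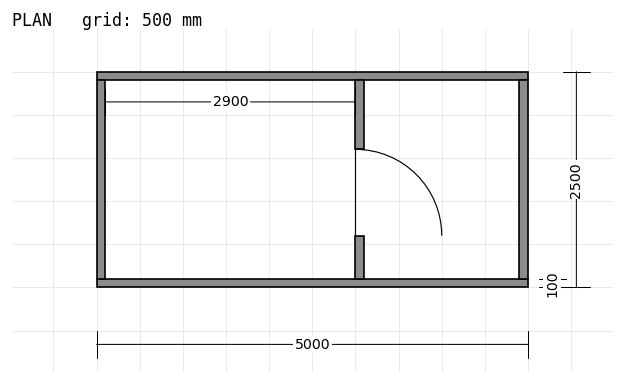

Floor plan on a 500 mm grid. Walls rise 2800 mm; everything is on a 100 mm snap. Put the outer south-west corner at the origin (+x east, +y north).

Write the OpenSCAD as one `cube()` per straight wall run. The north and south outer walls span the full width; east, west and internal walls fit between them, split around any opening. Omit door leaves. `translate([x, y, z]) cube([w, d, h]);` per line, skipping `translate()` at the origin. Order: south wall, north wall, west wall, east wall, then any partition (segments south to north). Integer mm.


cube([5000, 100, 2800]);
translate([0, 2400, 0]) cube([5000, 100, 2800]);
translate([0, 100, 0]) cube([100, 2300, 2800]);
translate([4900, 100, 0]) cube([100, 2300, 2800]);
translate([3000, 100, 0]) cube([100, 500, 2800]);
translate([3000, 1600, 0]) cube([100, 800, 2800]);


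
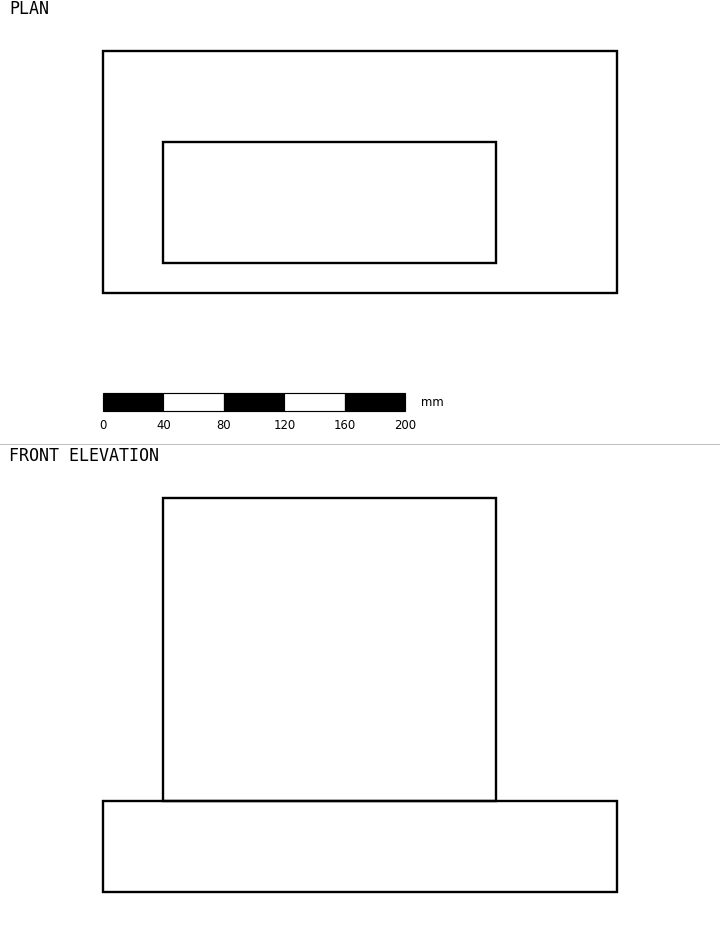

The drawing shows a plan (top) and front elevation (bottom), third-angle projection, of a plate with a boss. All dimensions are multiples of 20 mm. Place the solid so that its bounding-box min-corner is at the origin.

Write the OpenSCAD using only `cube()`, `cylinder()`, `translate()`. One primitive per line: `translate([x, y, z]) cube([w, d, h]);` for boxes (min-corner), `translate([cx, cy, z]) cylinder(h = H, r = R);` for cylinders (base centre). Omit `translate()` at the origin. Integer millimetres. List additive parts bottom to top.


cube([340, 160, 60]);
translate([40, 20, 60]) cube([220, 80, 200]);
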